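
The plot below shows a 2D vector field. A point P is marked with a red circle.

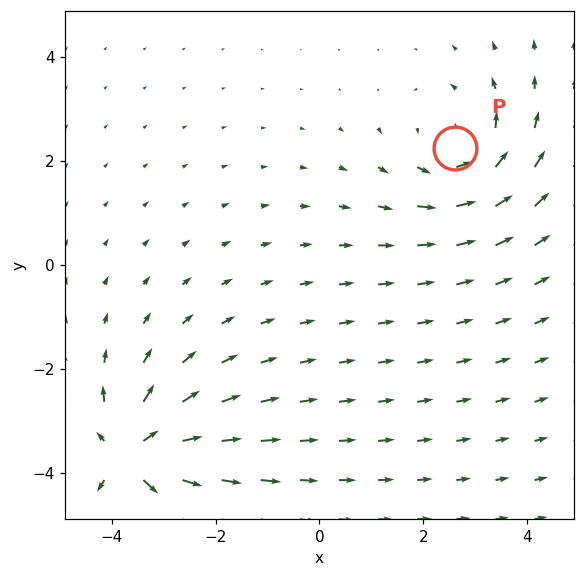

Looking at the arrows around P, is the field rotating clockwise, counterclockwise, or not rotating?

counterclockwise

Near P at (2.6, 2.2) the arrows circulate counterclockwise. The curl (z-component) there is about +3; positive curl means counterclockwise rotation.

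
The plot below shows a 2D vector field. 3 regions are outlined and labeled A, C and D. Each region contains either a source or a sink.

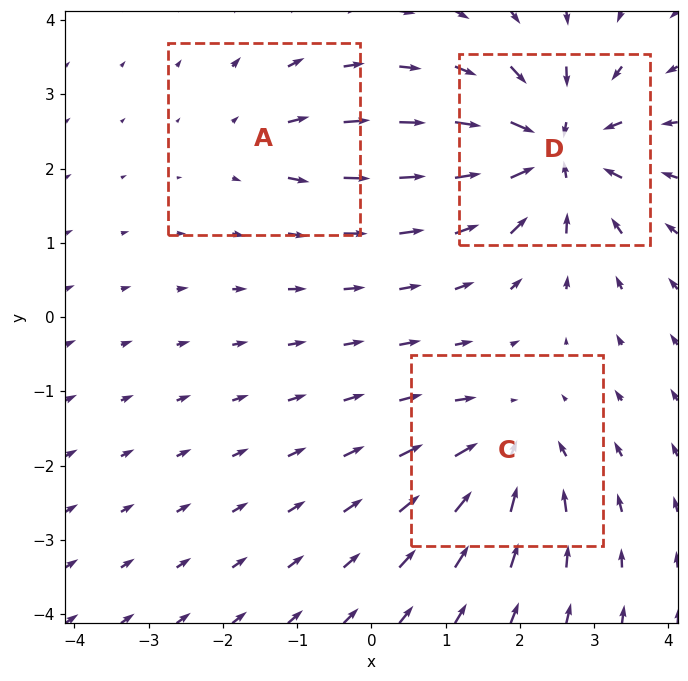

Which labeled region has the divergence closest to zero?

Divergence at each region's feature centre — A: about +3, C: about -4, D: about -6. Region A is closest to zero.

A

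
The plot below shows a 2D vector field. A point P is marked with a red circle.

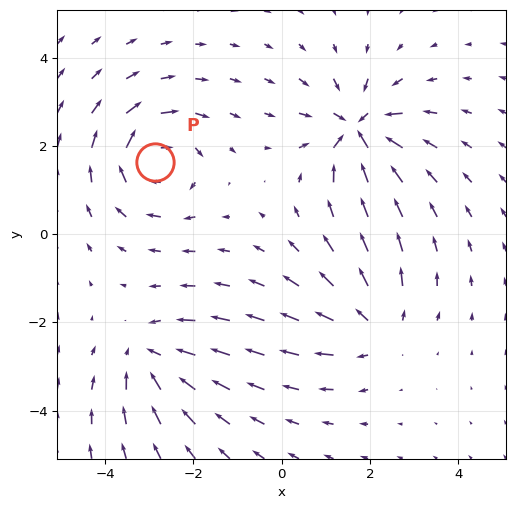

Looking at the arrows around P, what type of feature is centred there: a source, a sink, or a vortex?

vortex

At P (-2.9, 1.6) the arrows circulate clockwise. Divergence ≈0, curl about -5 — near-zero divergence with nonzero curl is a vortex.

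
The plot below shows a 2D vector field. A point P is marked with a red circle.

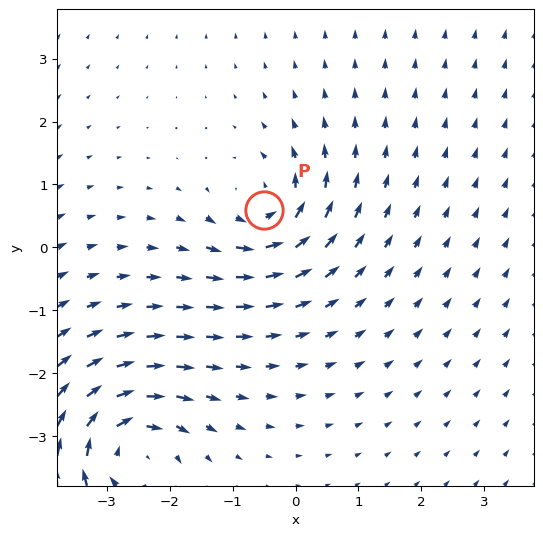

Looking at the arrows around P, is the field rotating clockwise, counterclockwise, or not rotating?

Near P at (-0.5, 0.6) the arrows circulate counterclockwise. The curl (z-component) there is about +4; positive curl means counterclockwise rotation.

counterclockwise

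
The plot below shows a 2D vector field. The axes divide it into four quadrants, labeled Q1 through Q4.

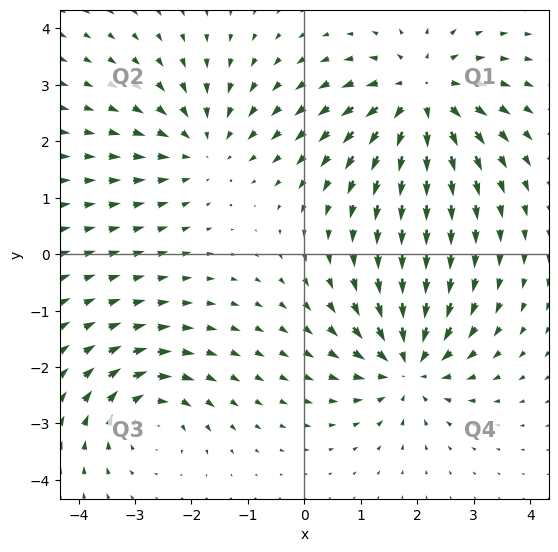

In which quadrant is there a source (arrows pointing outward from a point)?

Q1

The source sits at approximately (2.1, 2.8), which lies in quadrant Q1. The divergence there is about +5, positive as expected for a source.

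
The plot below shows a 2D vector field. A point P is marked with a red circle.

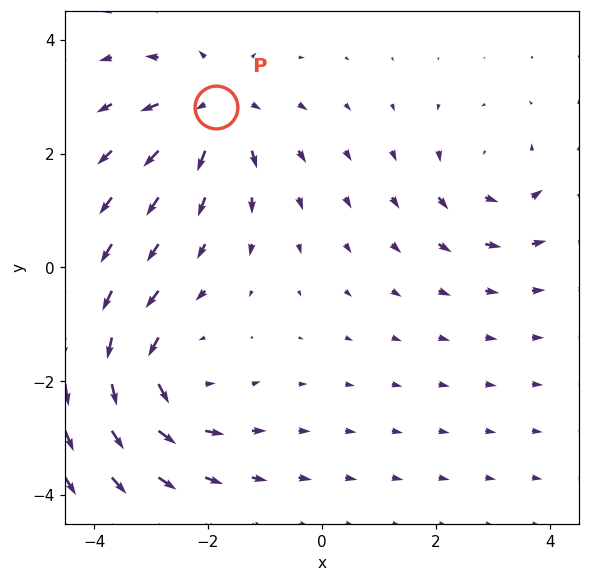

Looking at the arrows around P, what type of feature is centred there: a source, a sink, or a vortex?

At P (-1.9, 2.8) the arrows spread outward. Divergence about +5, curl ≈0 — positive divergence with near-zero curl is a source.

source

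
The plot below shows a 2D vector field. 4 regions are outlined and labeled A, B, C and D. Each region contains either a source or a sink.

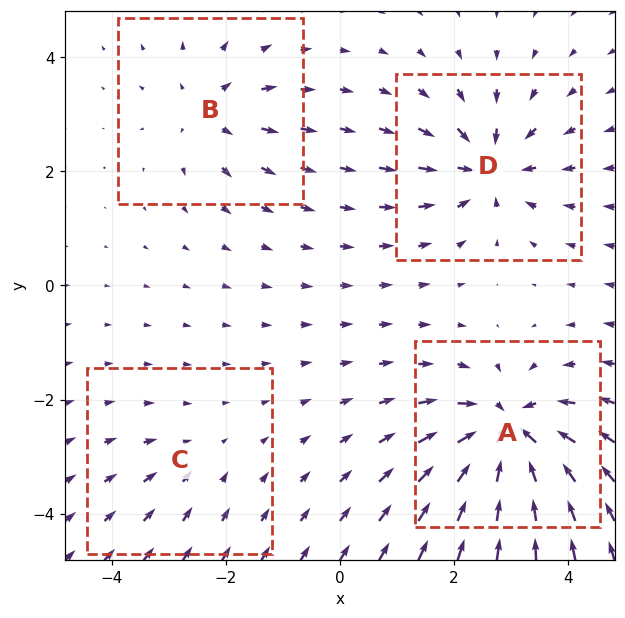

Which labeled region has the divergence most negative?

Divergence at each region's feature centre — A: about -9, B: about +4, C: about -2, D: about -6. Region A is most negative.

A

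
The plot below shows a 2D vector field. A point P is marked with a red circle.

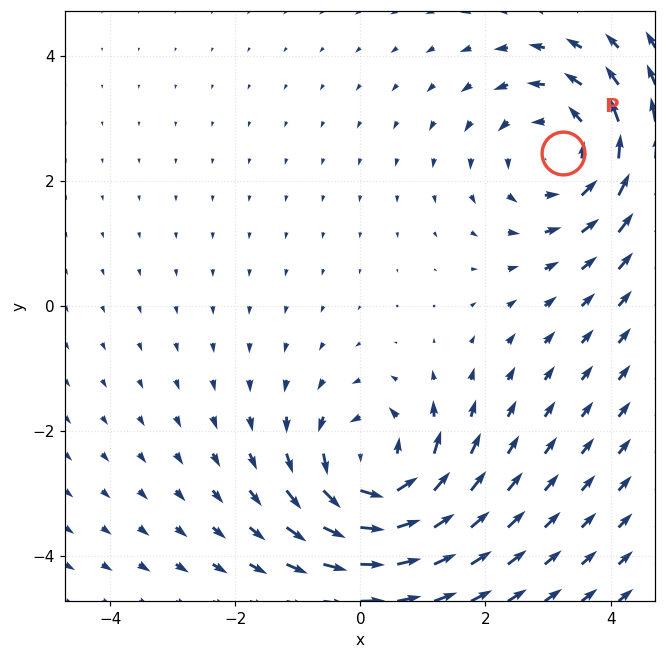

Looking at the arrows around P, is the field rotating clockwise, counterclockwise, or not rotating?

Near P at (3.2, 2.4) the arrows circulate counterclockwise. The curl (z-component) there is about +4; positive curl means counterclockwise rotation.

counterclockwise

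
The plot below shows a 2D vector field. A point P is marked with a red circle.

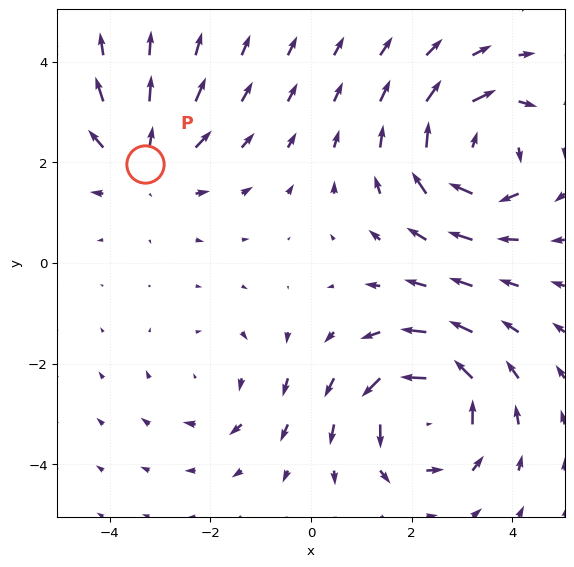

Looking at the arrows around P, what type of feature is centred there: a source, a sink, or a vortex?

At P (-3.3, 2.0) the arrows spread outward. Divergence about +4, curl ≈0 — positive divergence with near-zero curl is a source.

source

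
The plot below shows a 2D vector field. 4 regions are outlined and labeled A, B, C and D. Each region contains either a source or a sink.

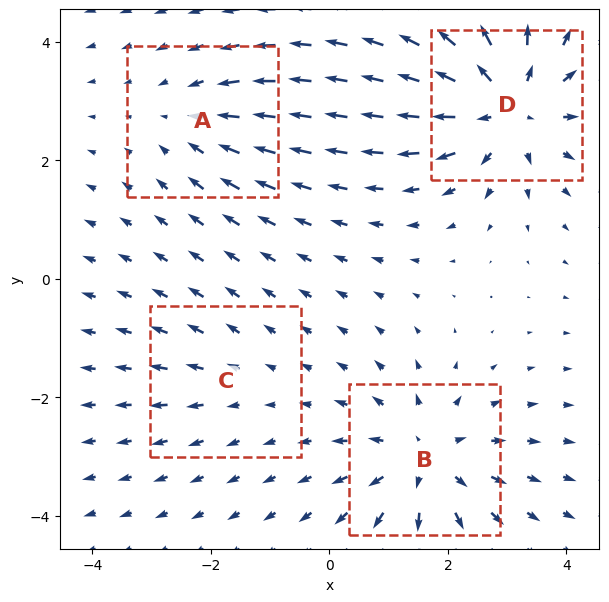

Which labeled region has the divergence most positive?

D

Divergence at each region's feature centre — A: about -3, B: about +5, C: about +2, D: about +6. Region D is most positive.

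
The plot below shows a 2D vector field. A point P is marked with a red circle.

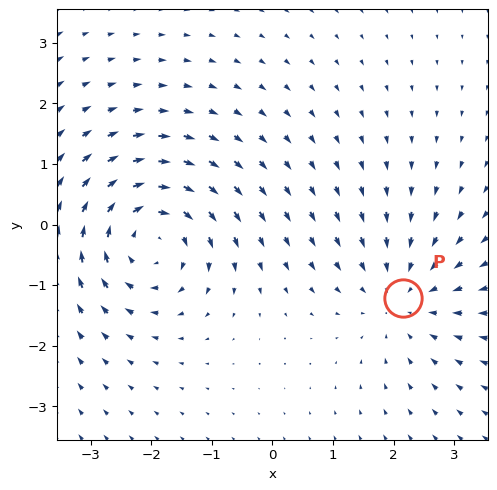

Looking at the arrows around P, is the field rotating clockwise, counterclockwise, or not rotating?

Near P at (2.2, -1.2) the arrows show no circulation. The curl there is ≈0.

not rotating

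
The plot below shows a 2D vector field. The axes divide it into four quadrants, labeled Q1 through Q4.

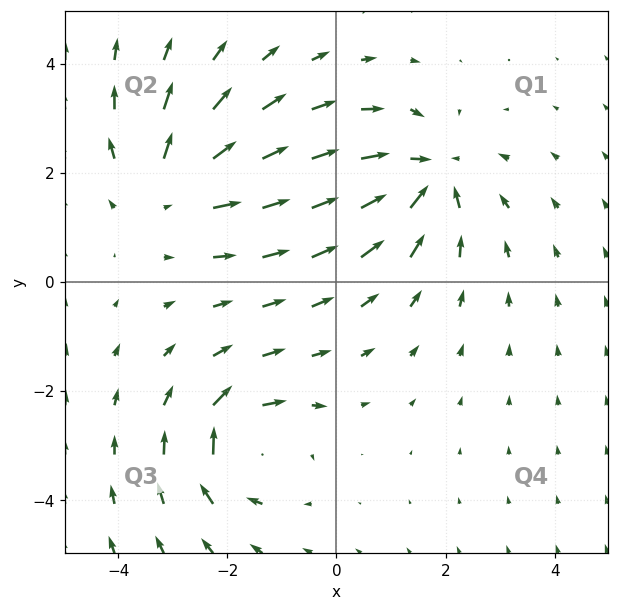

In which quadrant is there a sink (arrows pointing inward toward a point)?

Q1

The sink sits at approximately (1.7, 2.0), which lies in quadrant Q1. The divergence there is about -4, negative as expected for a sink.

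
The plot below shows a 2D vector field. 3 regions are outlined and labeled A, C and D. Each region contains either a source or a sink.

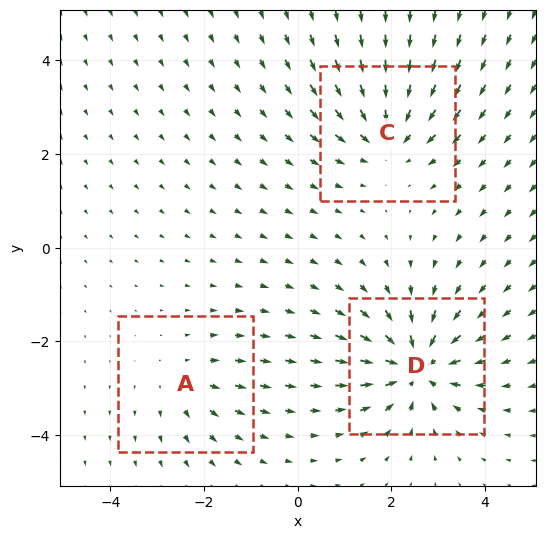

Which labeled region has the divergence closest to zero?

Divergence at each region's feature centre — A: about +2, C: about -4, D: about -5. Region A is closest to zero.

A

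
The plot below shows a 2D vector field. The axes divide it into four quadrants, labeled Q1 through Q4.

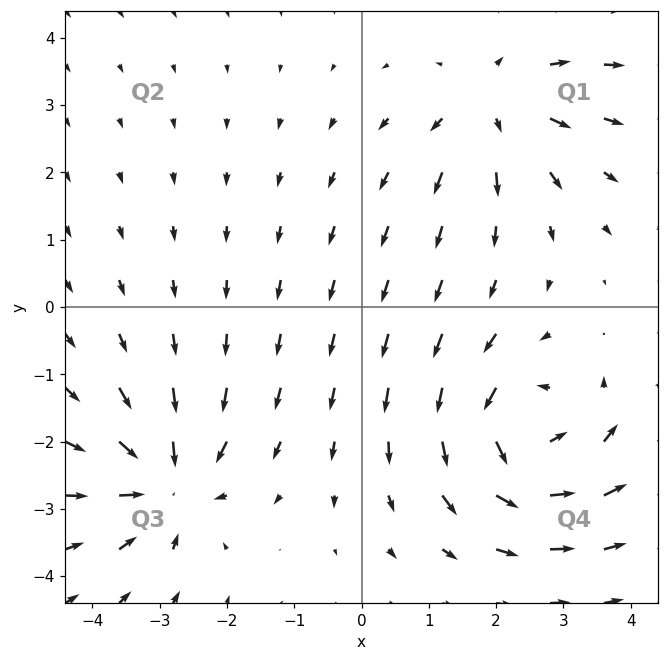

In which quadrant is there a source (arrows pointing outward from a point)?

Q1

The source sits at approximately (2.0, 3.0), which lies in quadrant Q1. The divergence there is about +4, positive as expected for a source.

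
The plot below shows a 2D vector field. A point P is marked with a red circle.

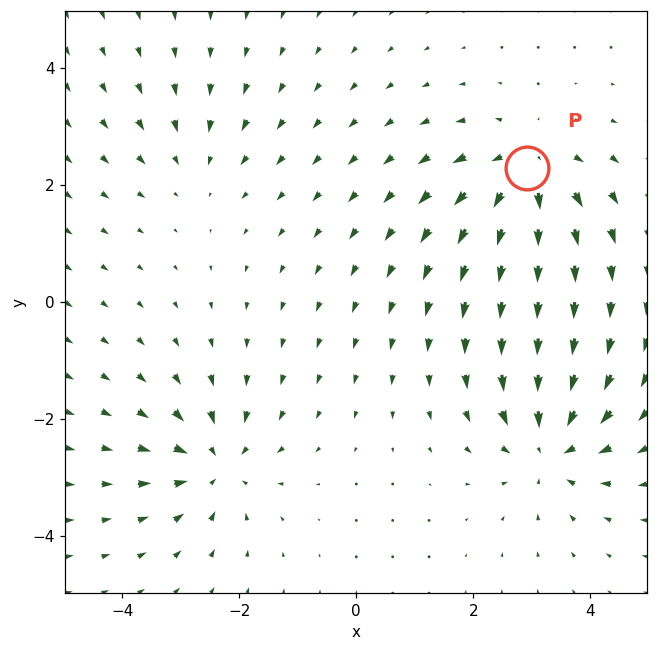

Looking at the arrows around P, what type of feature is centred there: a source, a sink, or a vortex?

source

At P (2.9, 2.3) the arrows spread outward. Divergence about +5, curl ≈0 — positive divergence with near-zero curl is a source.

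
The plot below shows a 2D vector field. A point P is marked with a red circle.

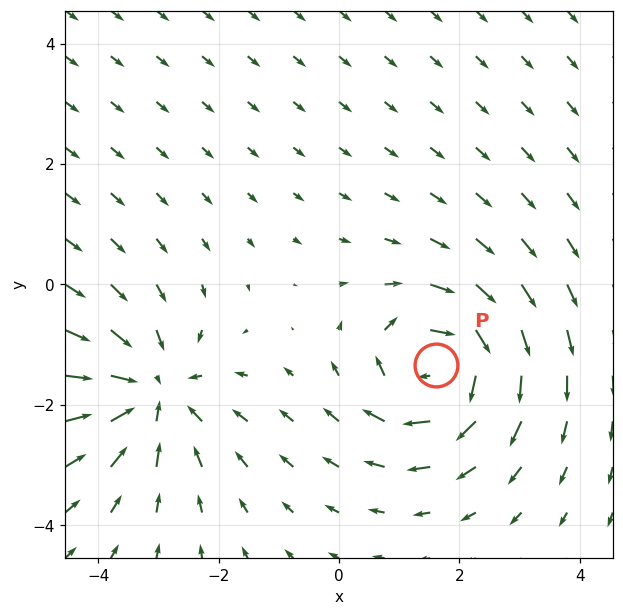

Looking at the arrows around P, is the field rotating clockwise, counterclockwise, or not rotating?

Near P at (1.6, -1.3) the arrows circulate clockwise. The curl (z-component) there is about -7; negative curl means clockwise rotation.

clockwise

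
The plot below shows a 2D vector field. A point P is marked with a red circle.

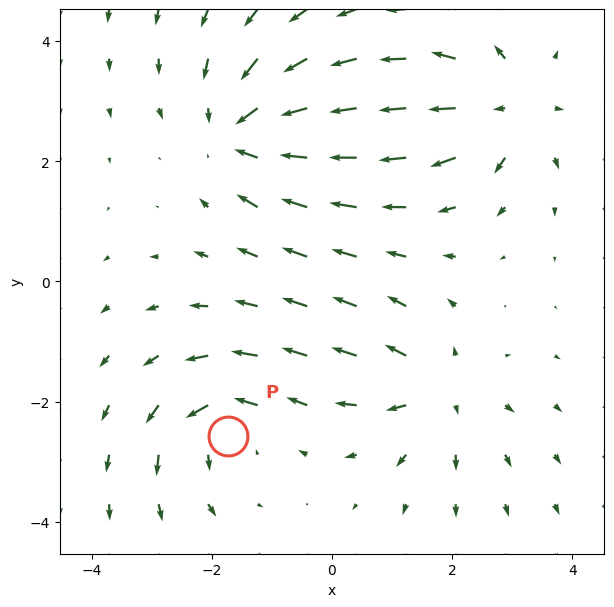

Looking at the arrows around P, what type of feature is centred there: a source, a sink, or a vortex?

At P (-1.7, -2.6) the arrows circulate counterclockwise. Divergence ≈0, curl about +5 — near-zero divergence with nonzero curl is a vortex.

vortex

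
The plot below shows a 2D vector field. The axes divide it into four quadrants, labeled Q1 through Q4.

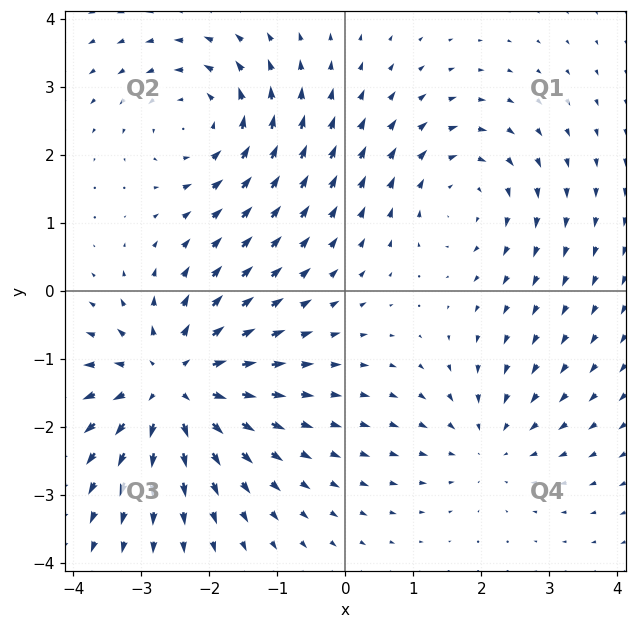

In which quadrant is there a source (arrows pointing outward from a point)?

Q3

The source sits at approximately (-2.5, -1.4), which lies in quadrant Q3. The divergence there is about +5, positive as expected for a source.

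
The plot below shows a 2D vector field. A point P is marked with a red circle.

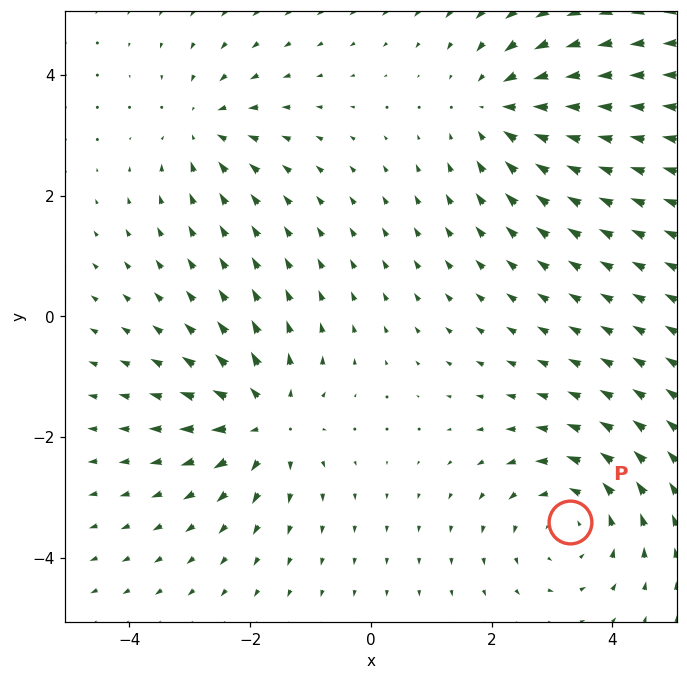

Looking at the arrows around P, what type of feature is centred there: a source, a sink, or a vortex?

vortex

At P (3.3, -3.4) the arrows circulate counterclockwise. Divergence ≈0, curl about +4 — near-zero divergence with nonzero curl is a vortex.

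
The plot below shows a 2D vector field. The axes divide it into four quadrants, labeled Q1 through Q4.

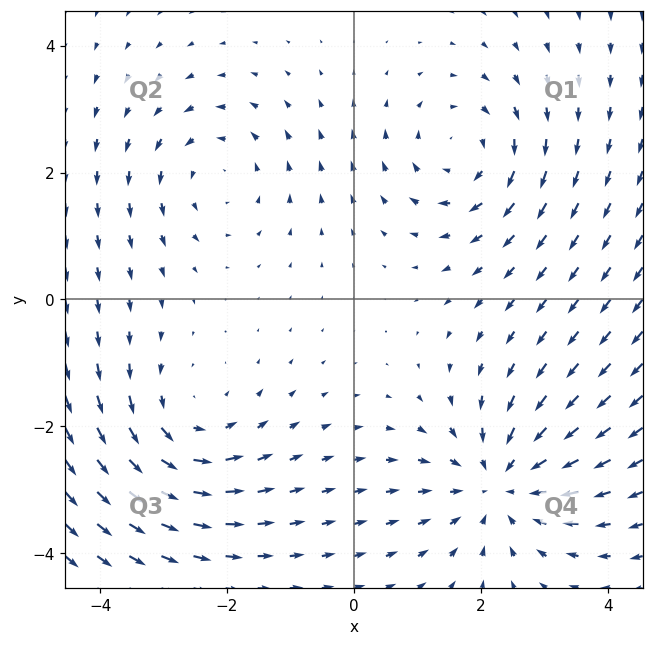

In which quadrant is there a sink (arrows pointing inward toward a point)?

Q4

The sink sits at approximately (2.3, -2.9), which lies in quadrant Q4. The divergence there is about -3, negative as expected for a sink.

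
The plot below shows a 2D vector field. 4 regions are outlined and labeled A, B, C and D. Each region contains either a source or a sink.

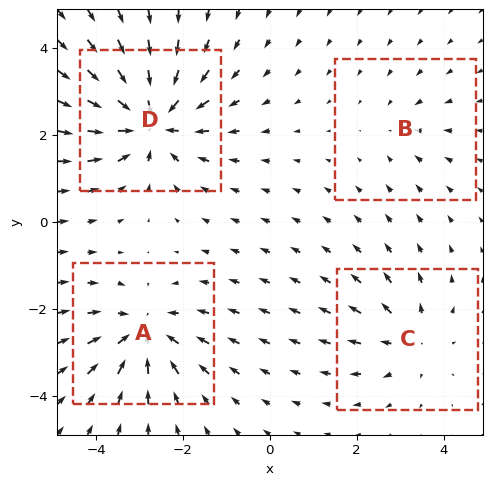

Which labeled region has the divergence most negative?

Divergence at each region's feature centre — A: about -5, B: about -2, C: about +3, D: about -7. Region D is most negative.

D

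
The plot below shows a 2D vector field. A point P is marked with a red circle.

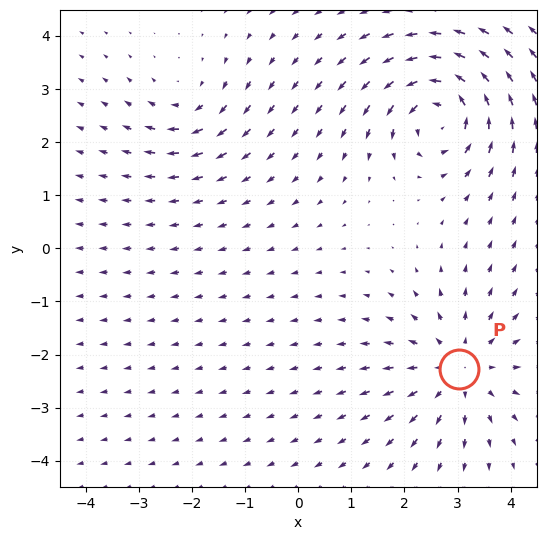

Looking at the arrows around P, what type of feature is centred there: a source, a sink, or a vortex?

At P (3.0, -2.3) the arrows spread outward. Divergence about +4, curl ≈0 — positive divergence with near-zero curl is a source.

source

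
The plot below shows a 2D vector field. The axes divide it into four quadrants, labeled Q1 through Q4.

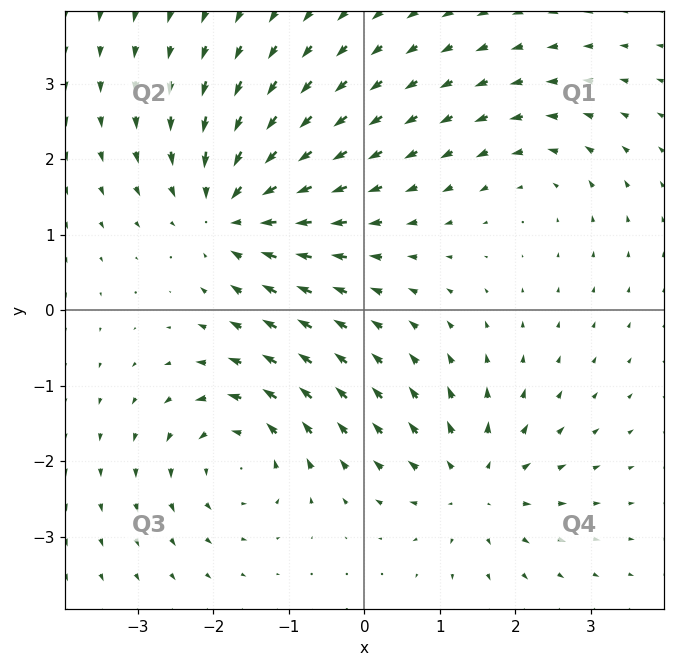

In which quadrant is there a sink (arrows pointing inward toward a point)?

Q2

The sink sits at approximately (-1.8, 1.3), which lies in quadrant Q2. The divergence there is about -5, negative as expected for a sink.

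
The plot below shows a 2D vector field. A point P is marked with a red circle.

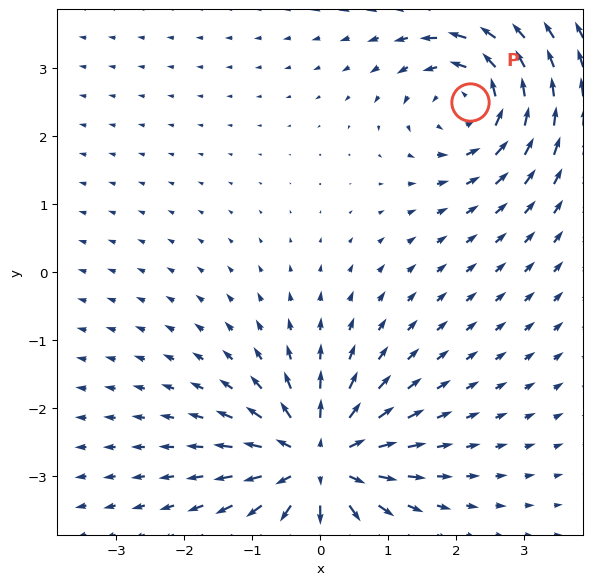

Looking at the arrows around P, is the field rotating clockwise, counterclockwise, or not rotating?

Near P at (2.2, 2.5) the arrows circulate counterclockwise. The curl (z-component) there is about +5; positive curl means counterclockwise rotation.

counterclockwise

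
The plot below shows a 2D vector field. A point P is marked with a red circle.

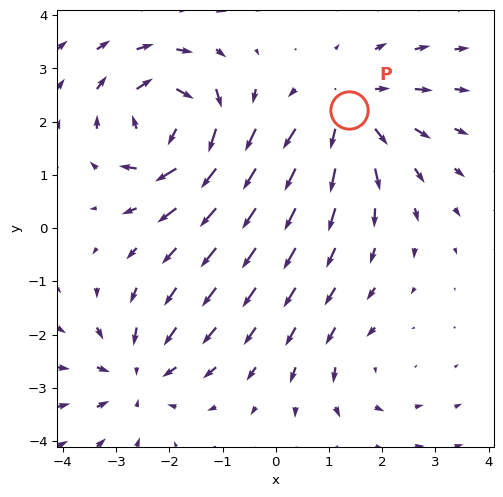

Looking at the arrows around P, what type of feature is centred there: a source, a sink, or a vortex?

source

At P (1.4, 2.2) the arrows spread outward. Divergence about +4, curl ≈0 — positive divergence with near-zero curl is a source.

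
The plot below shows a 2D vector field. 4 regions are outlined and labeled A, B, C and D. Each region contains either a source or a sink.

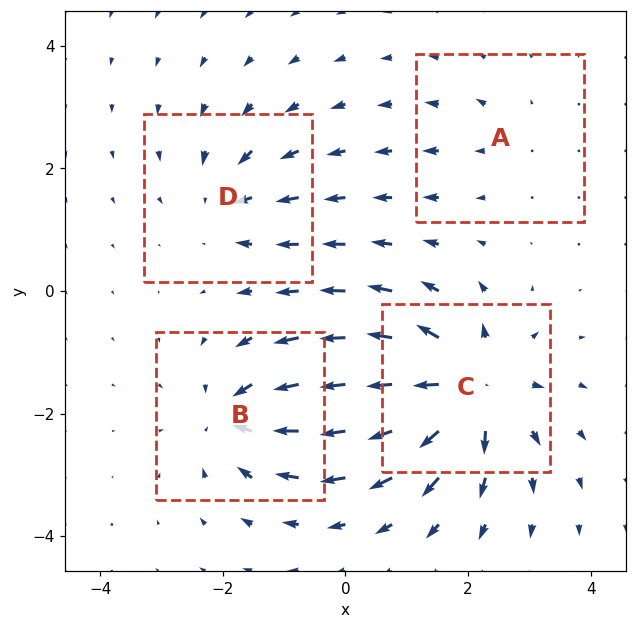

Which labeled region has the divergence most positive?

Divergence at each region's feature centre — A: about +2, B: about -6, C: about +9, D: about -4. Region C is most positive.

C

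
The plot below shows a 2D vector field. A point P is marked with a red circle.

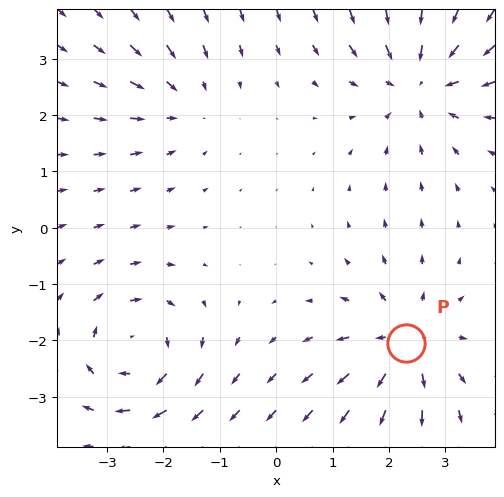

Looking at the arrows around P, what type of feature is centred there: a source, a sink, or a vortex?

At P (2.3, -2.0) the arrows spread outward. Divergence about +5, curl ≈0 — positive divergence with near-zero curl is a source.

source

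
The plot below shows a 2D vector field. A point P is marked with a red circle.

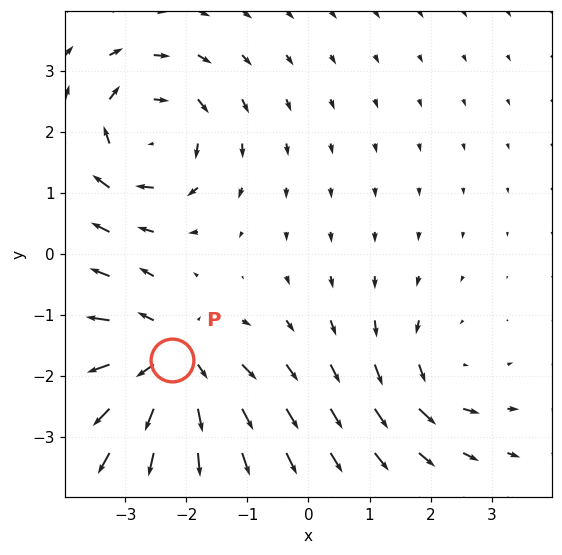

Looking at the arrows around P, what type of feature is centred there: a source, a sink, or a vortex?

source

At P (-2.2, -1.7) the arrows spread outward. Divergence about +5, curl ≈0 — positive divergence with near-zero curl is a source.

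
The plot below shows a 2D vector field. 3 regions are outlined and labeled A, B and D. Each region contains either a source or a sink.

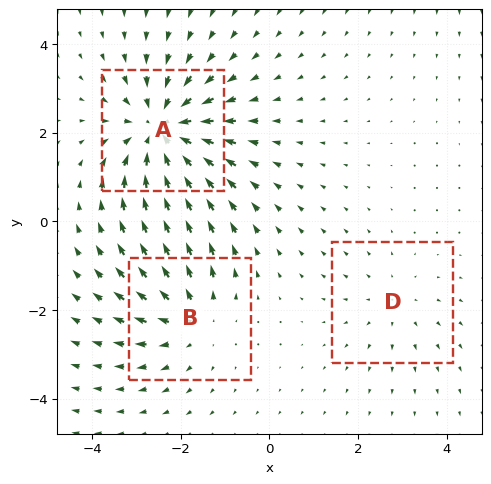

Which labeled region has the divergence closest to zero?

D

Divergence at each region's feature centre — A: about -5, B: about +3, D: about +2. Region D is closest to zero.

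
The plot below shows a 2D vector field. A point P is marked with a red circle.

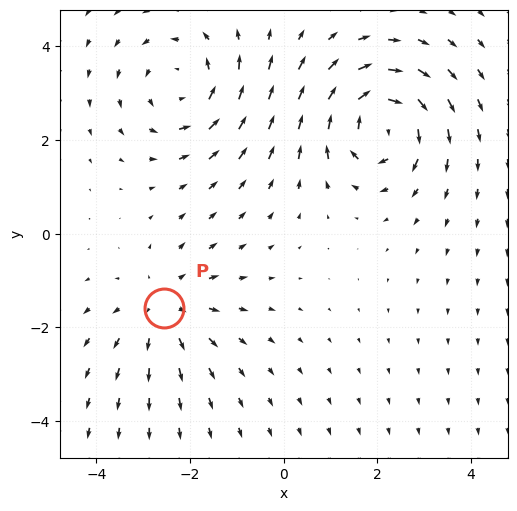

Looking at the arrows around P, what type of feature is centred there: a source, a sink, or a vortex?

At P (-2.6, -1.6) the arrows spread outward. Divergence about +3, curl ≈0 — positive divergence with near-zero curl is a source.

source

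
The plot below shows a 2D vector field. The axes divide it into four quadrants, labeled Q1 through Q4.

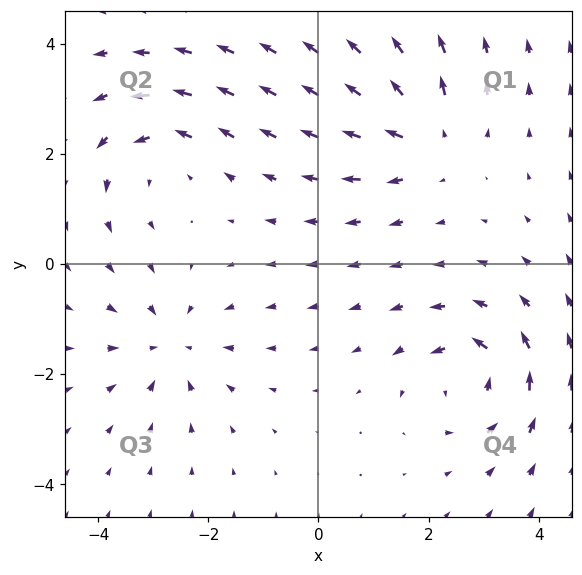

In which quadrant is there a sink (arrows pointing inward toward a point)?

Q3

The sink sits at approximately (-2.7, -1.5), which lies in quadrant Q3. The divergence there is about -4, negative as expected for a sink.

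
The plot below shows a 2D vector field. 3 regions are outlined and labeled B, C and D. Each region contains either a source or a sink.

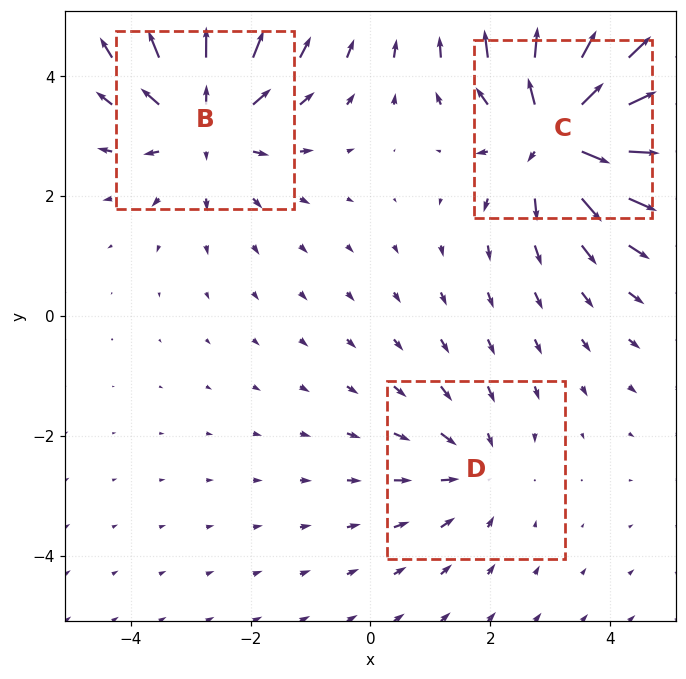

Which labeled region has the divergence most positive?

C

Divergence at each region's feature centre — B: about +3, C: about +5, D: about -2. Region C is most positive.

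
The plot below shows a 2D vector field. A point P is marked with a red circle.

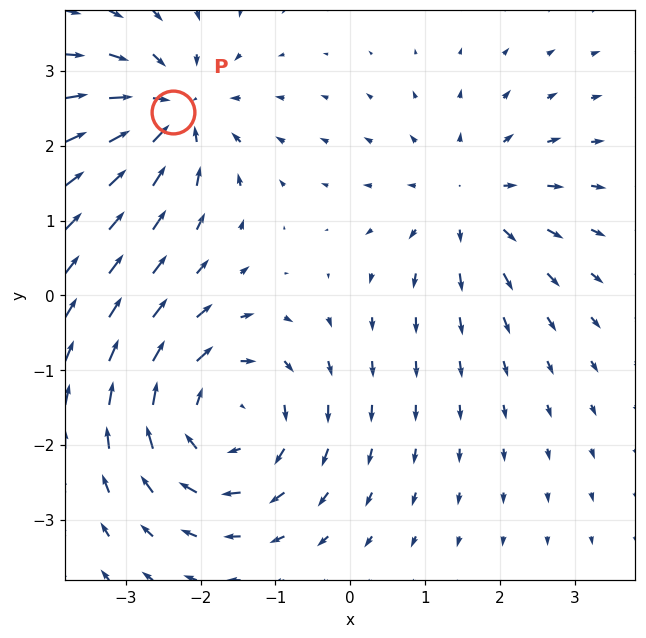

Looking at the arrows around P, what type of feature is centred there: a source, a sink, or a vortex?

At P (-2.4, 2.5) the arrows converge inward. Divergence about -5, curl ≈0 — negative divergence with near-zero curl is a sink.

sink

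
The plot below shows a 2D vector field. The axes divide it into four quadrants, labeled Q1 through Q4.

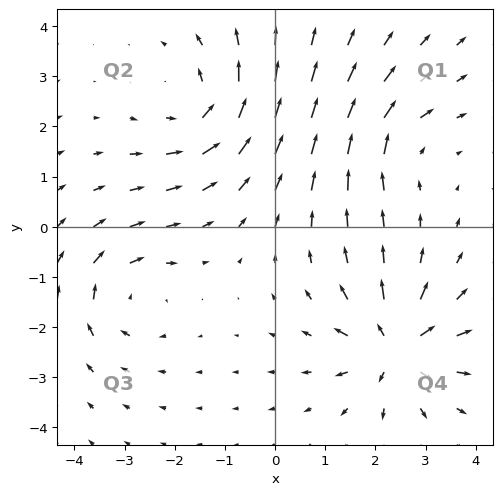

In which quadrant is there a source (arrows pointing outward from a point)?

The source sits at approximately (2.4, -2.4), which lies in quadrant Q4. The divergence there is about +6, positive as expected for a source.

Q4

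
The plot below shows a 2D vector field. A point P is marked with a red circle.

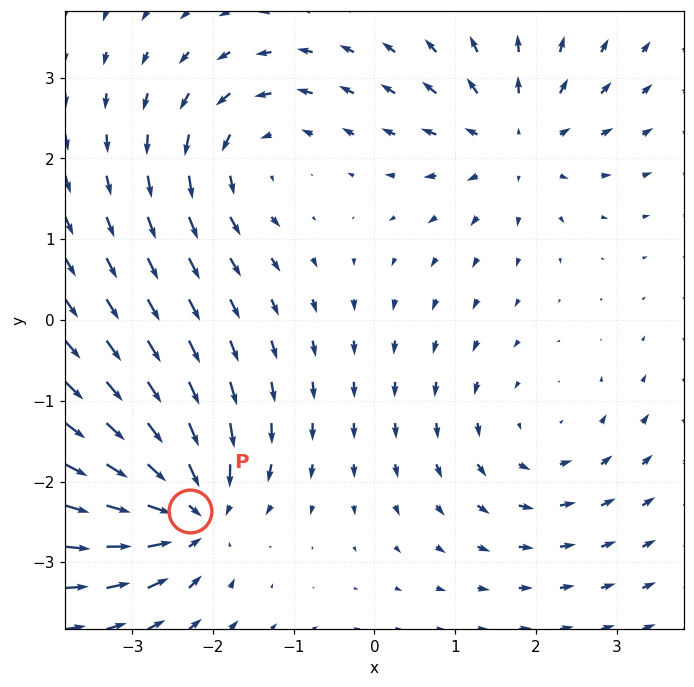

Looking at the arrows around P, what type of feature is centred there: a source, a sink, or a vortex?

At P (-2.3, -2.4) the arrows converge inward. Divergence about -7, curl ≈0 — negative divergence with near-zero curl is a sink.

sink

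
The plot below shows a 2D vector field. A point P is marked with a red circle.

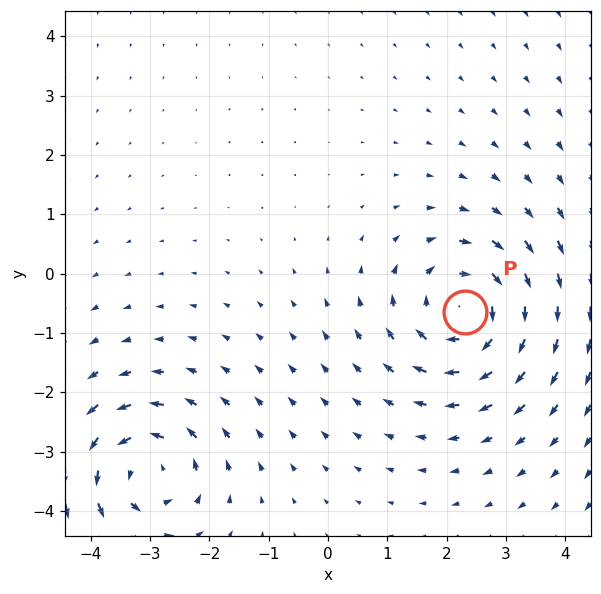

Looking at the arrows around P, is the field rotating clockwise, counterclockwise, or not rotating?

Near P at (2.3, -0.6) the arrows circulate clockwise. The curl (z-component) there is about -3; negative curl means clockwise rotation.

clockwise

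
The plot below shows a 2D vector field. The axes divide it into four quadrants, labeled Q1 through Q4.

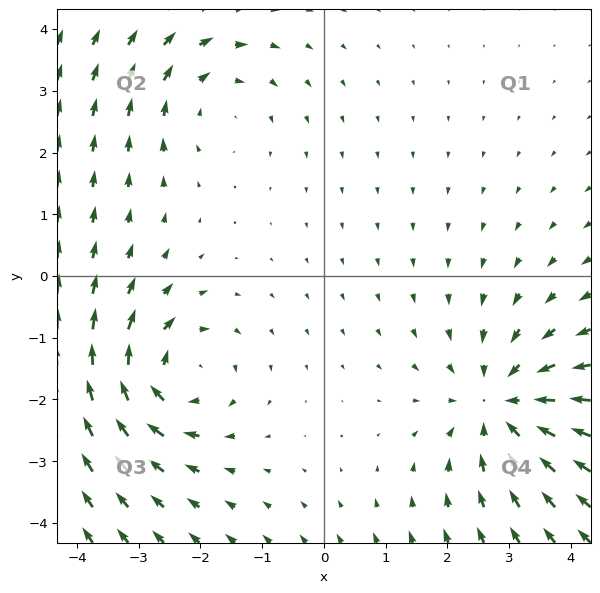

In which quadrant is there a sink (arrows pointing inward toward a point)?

The sink sits at approximately (2.9, -2.1), which lies in quadrant Q4. The divergence there is about -4, negative as expected for a sink.

Q4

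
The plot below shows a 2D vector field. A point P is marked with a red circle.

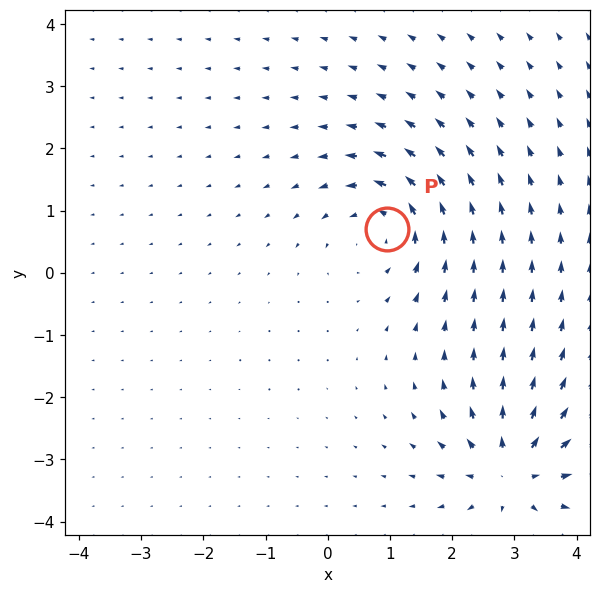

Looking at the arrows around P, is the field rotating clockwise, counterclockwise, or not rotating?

counterclockwise

Near P at (0.9, 0.7) the arrows circulate counterclockwise. The curl (z-component) there is about +5; positive curl means counterclockwise rotation.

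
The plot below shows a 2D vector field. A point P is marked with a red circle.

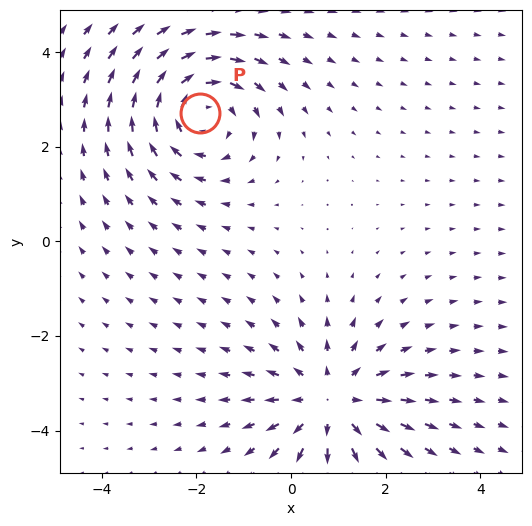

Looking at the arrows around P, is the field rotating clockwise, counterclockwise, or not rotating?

Near P at (-1.9, 2.7) the arrows circulate clockwise. The curl (z-component) there is about -4; negative curl means clockwise rotation.

clockwise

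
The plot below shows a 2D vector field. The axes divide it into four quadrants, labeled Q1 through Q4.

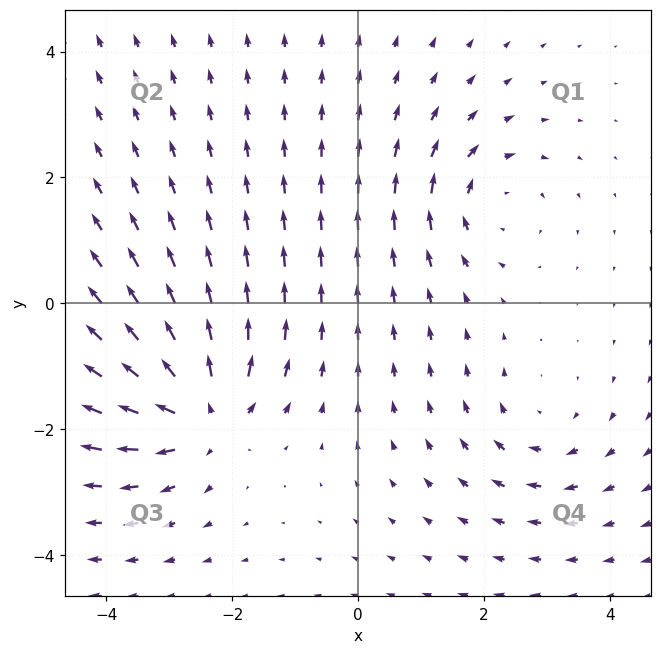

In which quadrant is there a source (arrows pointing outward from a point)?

Q3

The source sits at approximately (-2.5, -1.8), which lies in quadrant Q3. The divergence there is about +5, positive as expected for a source.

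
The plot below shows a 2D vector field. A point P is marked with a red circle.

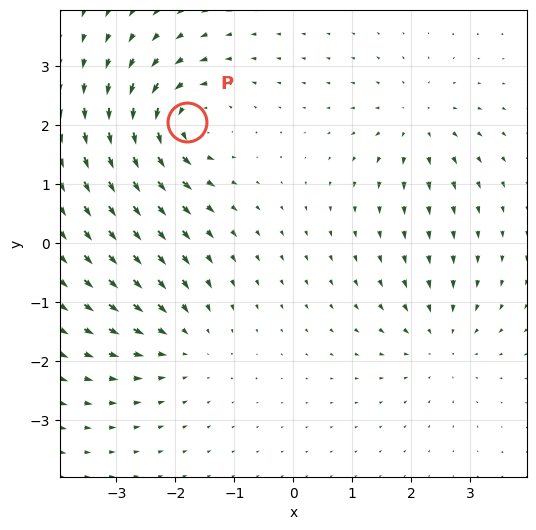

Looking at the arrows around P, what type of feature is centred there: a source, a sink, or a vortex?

At P (-1.8, 2.1) the arrows circulate counterclockwise. Divergence ≈0, curl about +7 — near-zero divergence with nonzero curl is a vortex.

vortex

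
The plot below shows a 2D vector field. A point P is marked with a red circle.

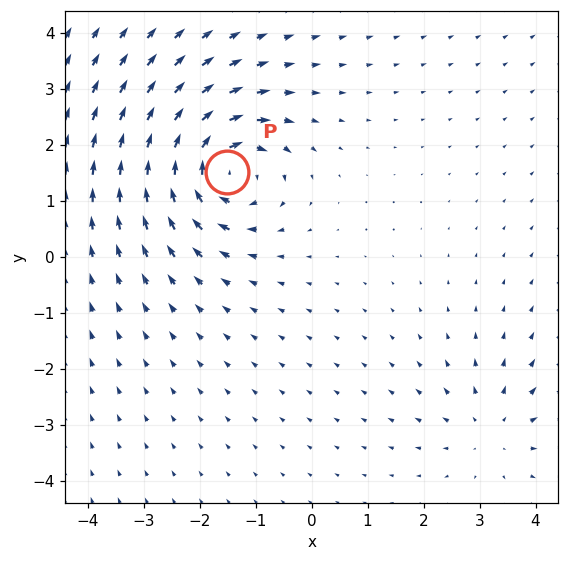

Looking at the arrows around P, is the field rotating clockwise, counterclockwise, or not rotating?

Near P at (-1.5, 1.5) the arrows circulate clockwise. The curl (z-component) there is about -6; negative curl means clockwise rotation.

clockwise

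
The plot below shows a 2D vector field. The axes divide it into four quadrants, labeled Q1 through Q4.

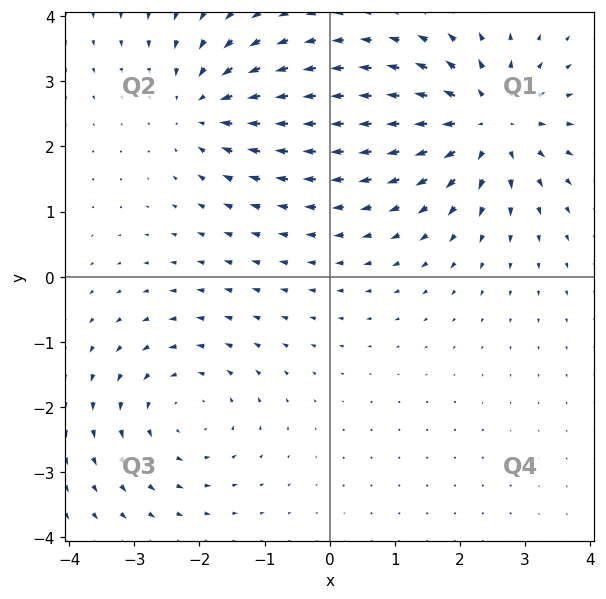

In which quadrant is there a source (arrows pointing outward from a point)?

The source sits at approximately (2.4, 2.4), which lies in quadrant Q1. The divergence there is about +5, positive as expected for a source.

Q1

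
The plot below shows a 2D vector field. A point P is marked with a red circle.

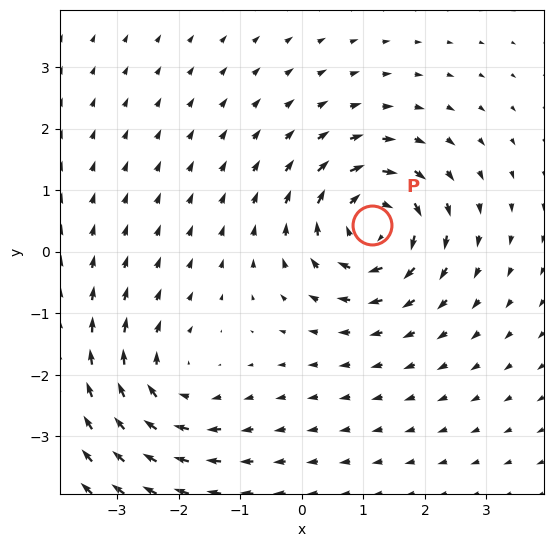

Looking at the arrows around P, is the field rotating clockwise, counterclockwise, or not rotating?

clockwise

Near P at (1.1, 0.4) the arrows circulate clockwise. The curl (z-component) there is about -6; negative curl means clockwise rotation.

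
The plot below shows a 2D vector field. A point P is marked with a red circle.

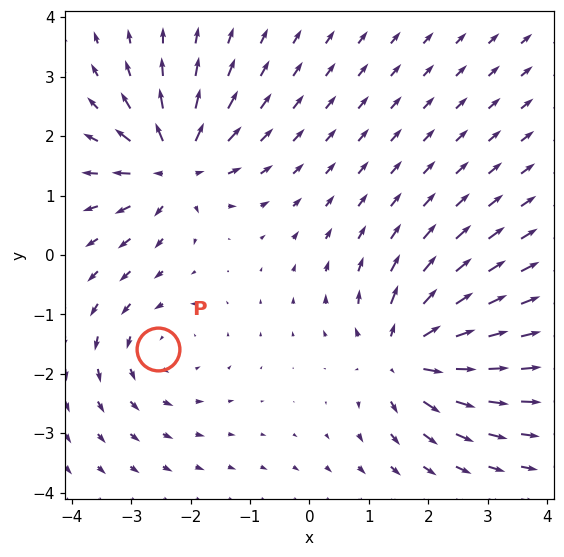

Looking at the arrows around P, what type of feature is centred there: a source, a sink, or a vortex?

At P (-2.6, -1.6) the arrows circulate counterclockwise. Divergence ≈0, curl about +3 — near-zero divergence with nonzero curl is a vortex.

vortex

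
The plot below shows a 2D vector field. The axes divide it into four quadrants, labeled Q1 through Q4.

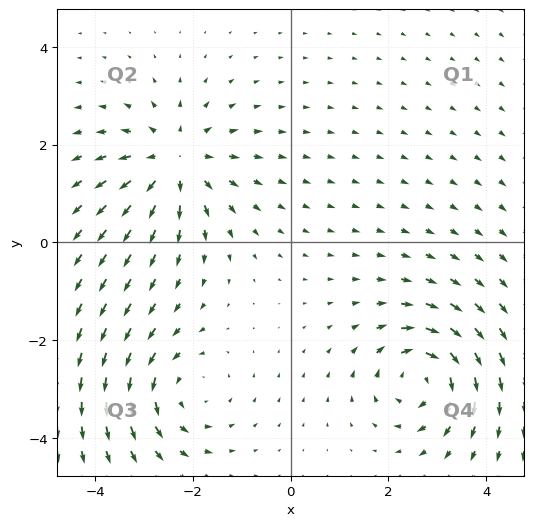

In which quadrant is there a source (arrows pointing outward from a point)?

Q2

The source sits at approximately (-2.4, 1.7), which lies in quadrant Q2. The divergence there is about +4, positive as expected for a source.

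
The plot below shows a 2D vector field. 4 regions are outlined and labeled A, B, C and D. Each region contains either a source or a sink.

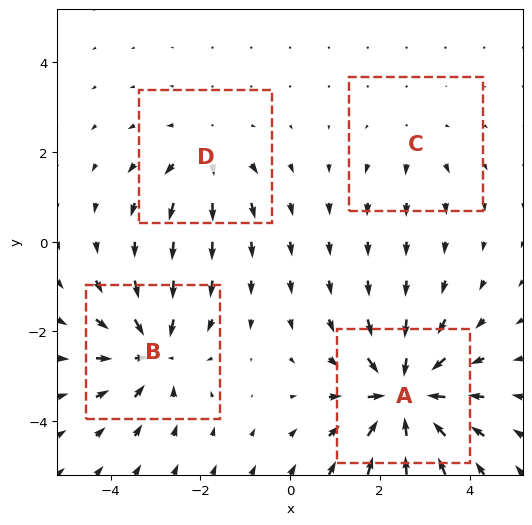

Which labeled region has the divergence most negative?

Divergence at each region's feature centre — A: about -8, B: about -5, C: about +2, D: about +4. Region A is most negative.

A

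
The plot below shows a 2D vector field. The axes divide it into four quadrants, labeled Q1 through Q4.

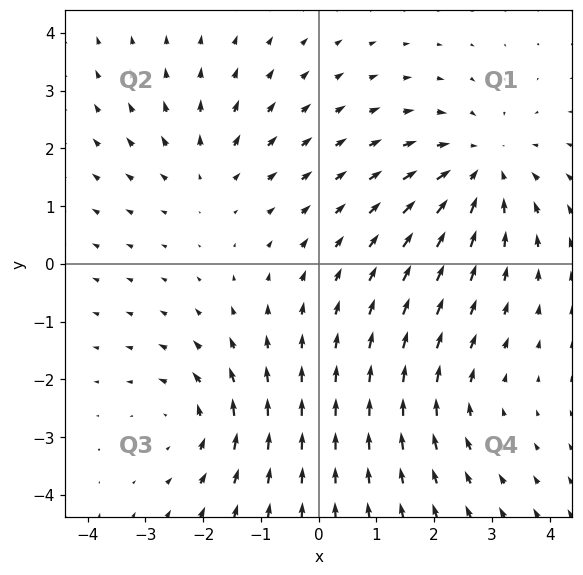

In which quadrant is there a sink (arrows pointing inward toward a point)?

Q1

The sink sits at approximately (2.8, 1.6), which lies in quadrant Q1. The divergence there is about -4, negative as expected for a sink.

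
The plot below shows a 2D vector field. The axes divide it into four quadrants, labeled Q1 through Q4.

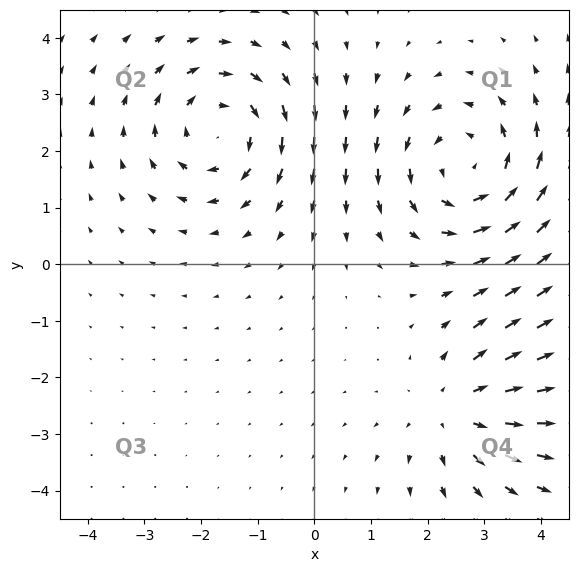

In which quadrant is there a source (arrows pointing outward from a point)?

Q4

The source sits at approximately (2.5, -2.6), which lies in quadrant Q4. The divergence there is about +3, positive as expected for a source.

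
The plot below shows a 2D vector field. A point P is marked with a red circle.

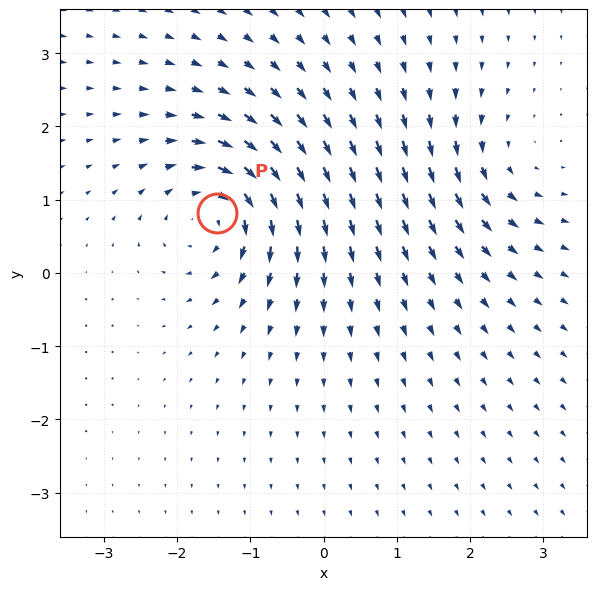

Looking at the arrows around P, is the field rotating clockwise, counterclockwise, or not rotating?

Near P at (-1.5, 0.8) the arrows circulate clockwise. The curl (z-component) there is about -7; negative curl means clockwise rotation.

clockwise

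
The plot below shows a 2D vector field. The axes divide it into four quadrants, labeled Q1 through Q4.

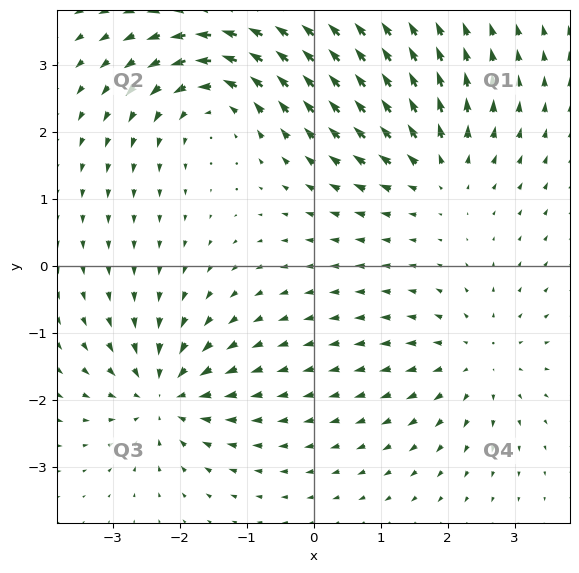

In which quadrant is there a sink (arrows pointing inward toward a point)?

The sink sits at approximately (-2.2, -1.9), which lies in quadrant Q3. The divergence there is about -6, negative as expected for a sink.

Q3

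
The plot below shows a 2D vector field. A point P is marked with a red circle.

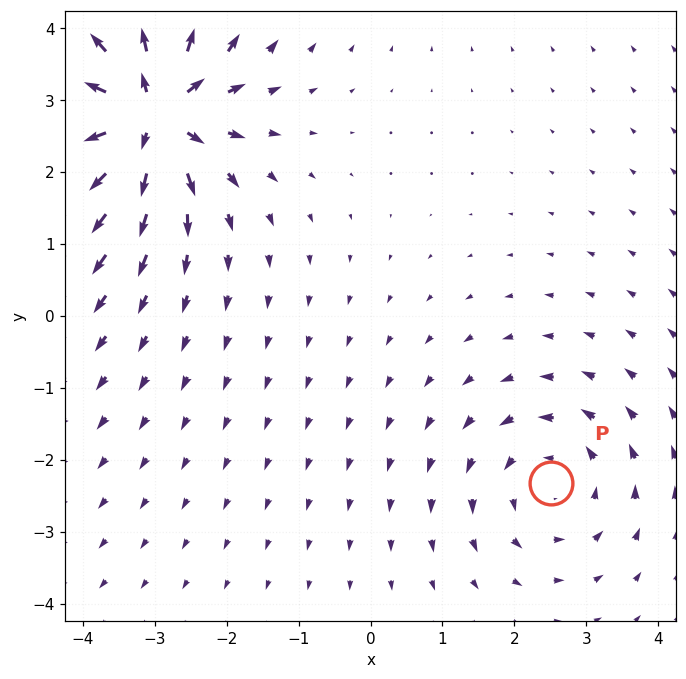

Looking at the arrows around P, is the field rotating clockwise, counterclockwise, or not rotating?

Near P at (2.5, -2.3) the arrows circulate counterclockwise. The curl (z-component) there is about +3; positive curl means counterclockwise rotation.

counterclockwise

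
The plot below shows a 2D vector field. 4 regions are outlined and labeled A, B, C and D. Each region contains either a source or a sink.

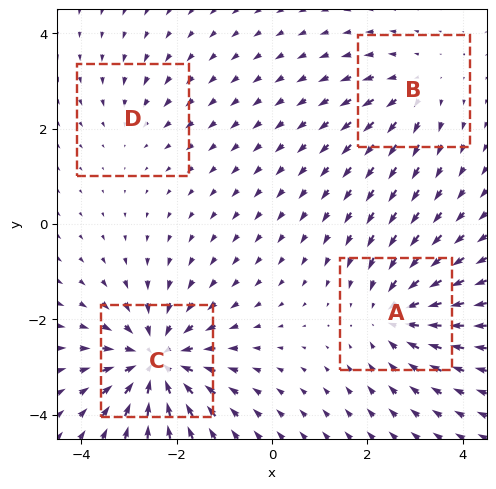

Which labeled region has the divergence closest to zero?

D

Divergence at each region's feature centre — A: about -5, B: about +3, C: about -7, D: about -2. Region D is closest to zero.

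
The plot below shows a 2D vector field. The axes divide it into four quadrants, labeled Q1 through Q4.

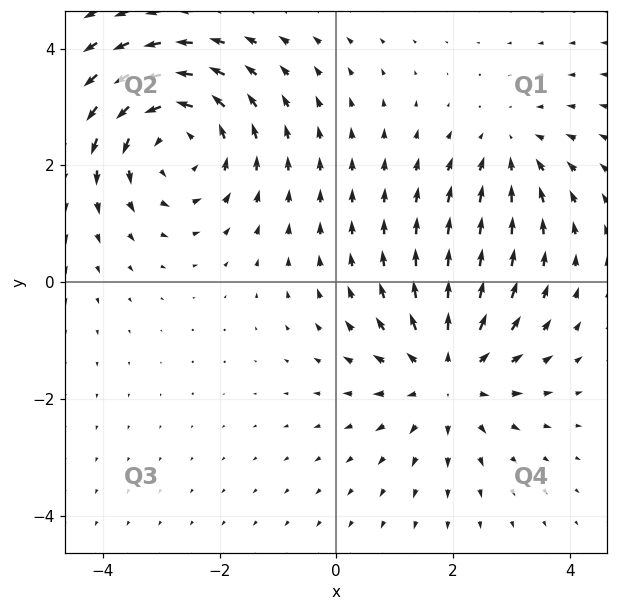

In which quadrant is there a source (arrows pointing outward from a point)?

Q4

The source sits at approximately (1.9, -1.6), which lies in quadrant Q4. The divergence there is about +4, positive as expected for a source.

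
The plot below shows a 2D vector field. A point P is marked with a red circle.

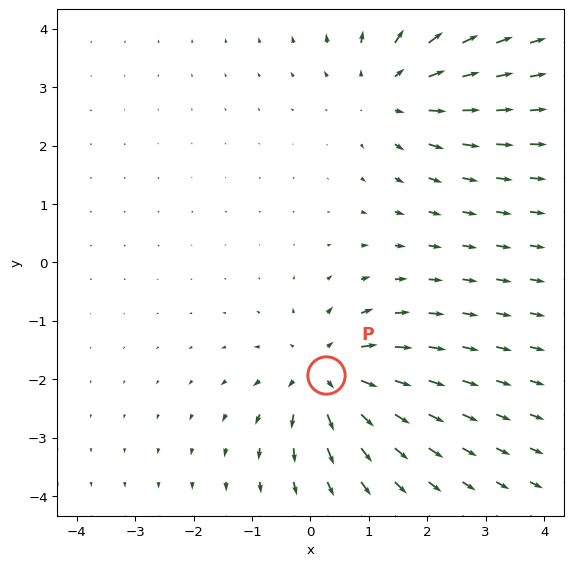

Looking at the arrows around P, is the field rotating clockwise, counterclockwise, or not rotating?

not rotating

Near P at (0.3, -1.9) the arrows show no circulation. The curl there is ≈0.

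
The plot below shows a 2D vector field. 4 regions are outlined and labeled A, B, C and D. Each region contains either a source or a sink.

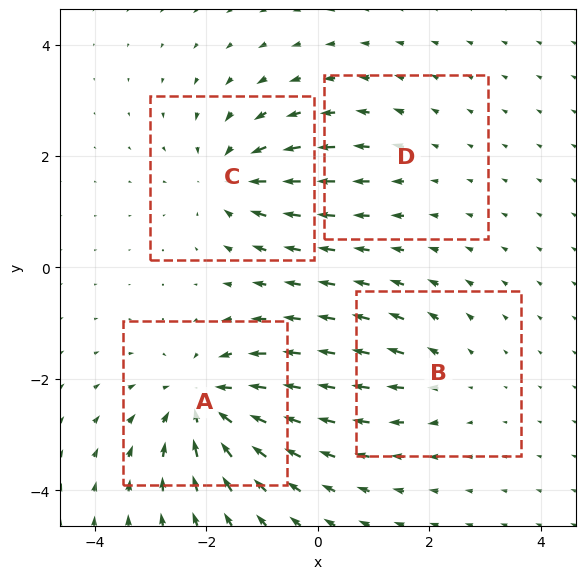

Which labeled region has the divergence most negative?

Divergence at each region's feature centre — A: about -7, B: about +3, C: about -5, D: about +2. Region A is most negative.

A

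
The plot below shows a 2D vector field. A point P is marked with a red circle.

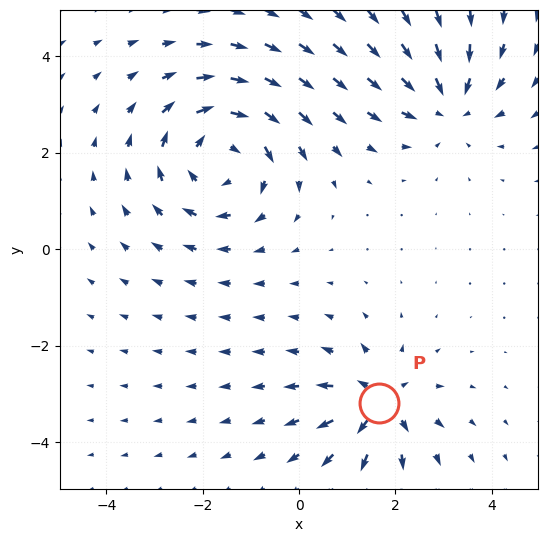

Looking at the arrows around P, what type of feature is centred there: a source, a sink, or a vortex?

At P (1.6, -3.2) the arrows spread outward. Divergence about +4, curl ≈0 — positive divergence with near-zero curl is a source.

source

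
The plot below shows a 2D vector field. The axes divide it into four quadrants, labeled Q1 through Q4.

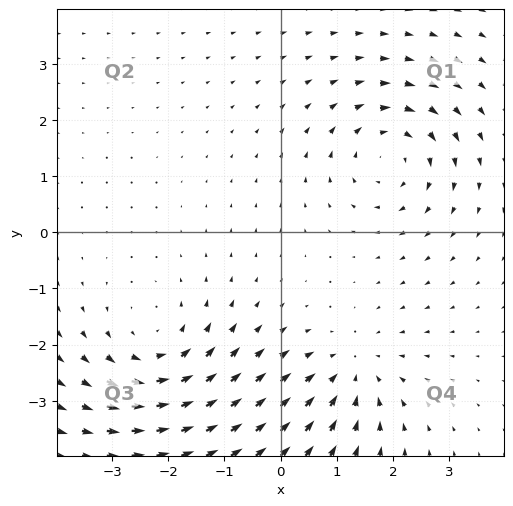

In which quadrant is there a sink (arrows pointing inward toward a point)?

Q4

The sink sits at approximately (1.3, -2.5), which lies in quadrant Q4. The divergence there is about -3, negative as expected for a sink.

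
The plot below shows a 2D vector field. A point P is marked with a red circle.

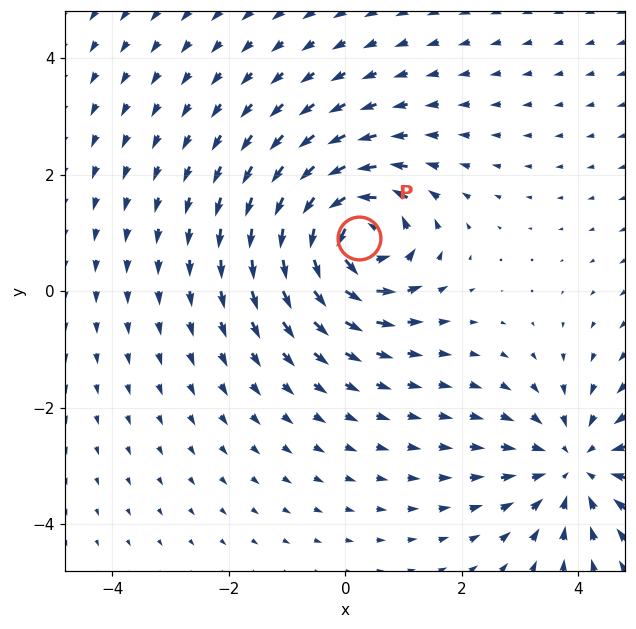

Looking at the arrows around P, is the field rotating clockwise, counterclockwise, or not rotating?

counterclockwise

Near P at (0.2, 0.9) the arrows circulate counterclockwise. The curl (z-component) there is about +6; positive curl means counterclockwise rotation.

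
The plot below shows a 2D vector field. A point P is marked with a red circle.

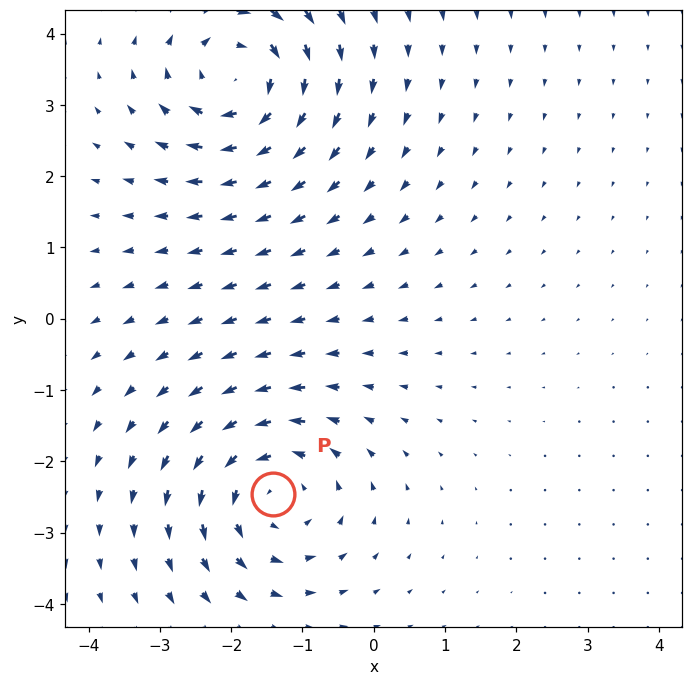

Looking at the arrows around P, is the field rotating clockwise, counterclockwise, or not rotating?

counterclockwise

Near P at (-1.4, -2.5) the arrows circulate counterclockwise. The curl (z-component) there is about +4; positive curl means counterclockwise rotation.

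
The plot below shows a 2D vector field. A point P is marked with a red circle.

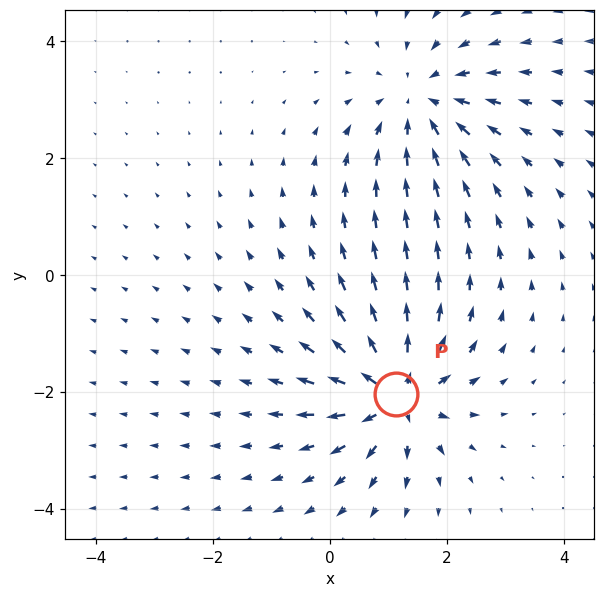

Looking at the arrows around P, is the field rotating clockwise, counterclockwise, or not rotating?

Near P at (1.1, -2.0) the arrows show no circulation. The curl there is ≈0.

not rotating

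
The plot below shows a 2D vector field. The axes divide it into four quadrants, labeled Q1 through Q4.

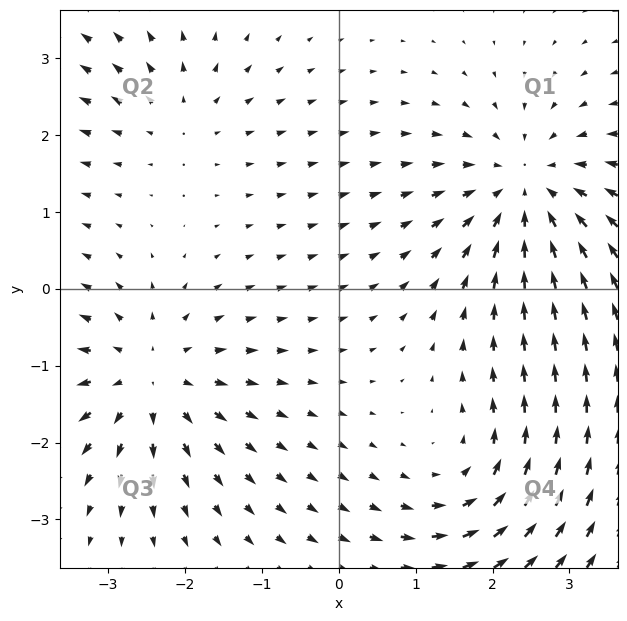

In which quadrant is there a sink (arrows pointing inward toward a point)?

The sink sits at approximately (2.4, 1.3), which lies in quadrant Q1. The divergence there is about -4, negative as expected for a sink.

Q1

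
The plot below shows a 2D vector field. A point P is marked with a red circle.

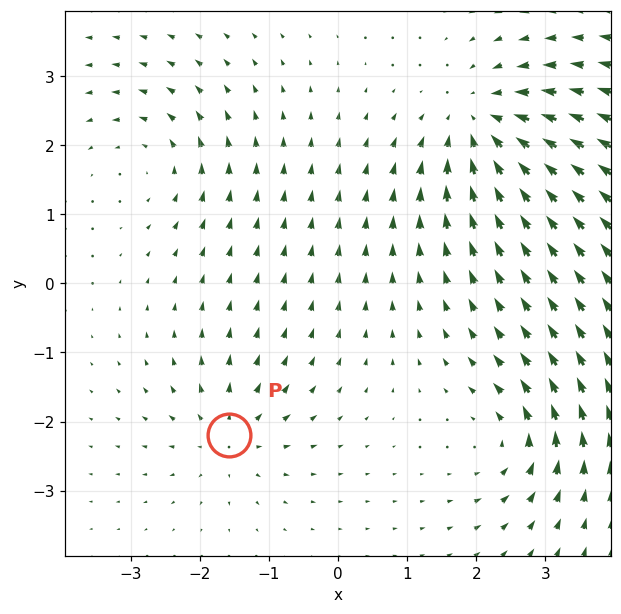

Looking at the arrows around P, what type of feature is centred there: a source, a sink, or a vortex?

source

At P (-1.6, -2.2) the arrows spread outward. Divergence about +4, curl ≈0 — positive divergence with near-zero curl is a source.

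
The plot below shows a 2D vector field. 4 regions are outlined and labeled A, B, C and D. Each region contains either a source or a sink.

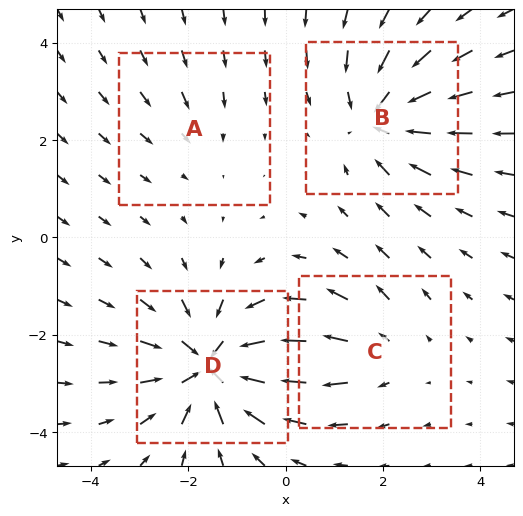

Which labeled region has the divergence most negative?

Divergence at each region's feature centre — A: about -2, B: about -5, C: about +3, D: about -7. Region D is most negative.

D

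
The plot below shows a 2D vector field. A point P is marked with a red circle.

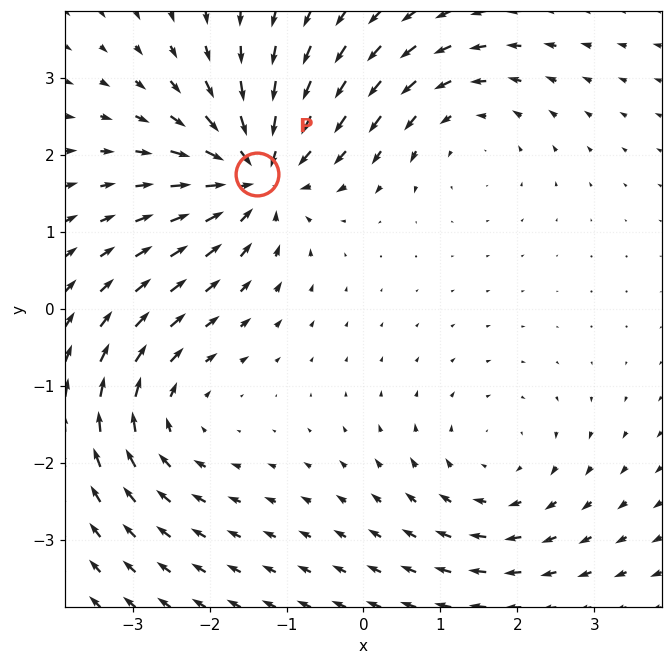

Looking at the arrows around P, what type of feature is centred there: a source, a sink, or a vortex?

sink

At P (-1.4, 1.8) the arrows converge inward. Divergence about -6, curl ≈0 — negative divergence with near-zero curl is a sink.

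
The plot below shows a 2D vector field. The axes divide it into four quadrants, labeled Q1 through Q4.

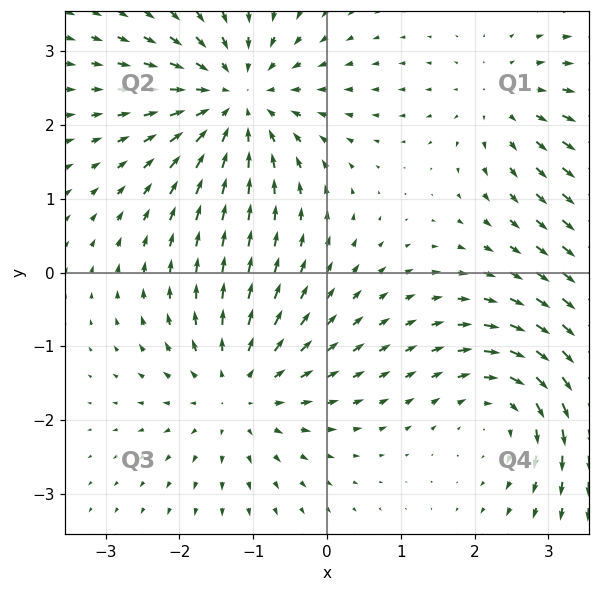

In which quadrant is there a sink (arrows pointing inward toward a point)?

The sink sits at approximately (-1.2, 2.4), which lies in quadrant Q2. The divergence there is about -4, negative as expected for a sink.

Q2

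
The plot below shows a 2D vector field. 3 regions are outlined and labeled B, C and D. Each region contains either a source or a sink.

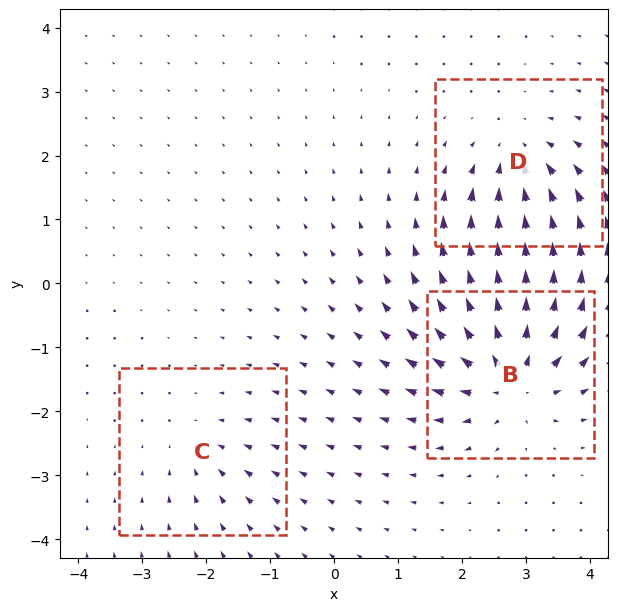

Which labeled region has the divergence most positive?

Divergence at each region's feature centre — B: about +6, C: about -2, D: about -4. Region B is most positive.

B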